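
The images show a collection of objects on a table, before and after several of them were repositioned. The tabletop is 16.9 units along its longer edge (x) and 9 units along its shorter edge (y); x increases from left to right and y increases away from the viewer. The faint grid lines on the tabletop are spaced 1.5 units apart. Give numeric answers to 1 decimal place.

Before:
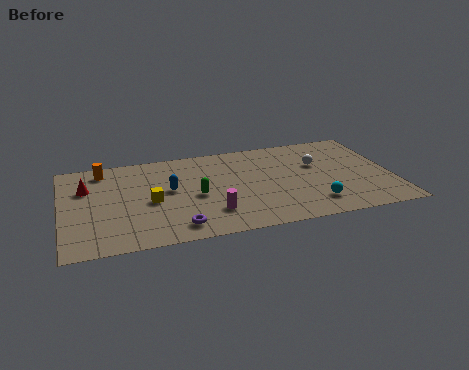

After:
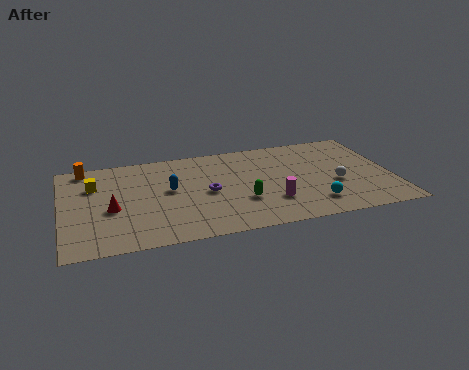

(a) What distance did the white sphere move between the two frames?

2.2

From (13.2, 5.7) to (14.0, 3.6), the white sphere covered √(0.8² + 2.1²) ≈ 2.2 units.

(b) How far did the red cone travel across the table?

2.6

From (1.3, 6.1) to (2.5, 3.8), the red cone covered √(1.2² + 2.3²) ≈ 2.6 units.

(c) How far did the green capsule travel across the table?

2.5

The green capsule moved from about (6.8, 4.1) to (9.1, 3.0), a distance of √(2.3² + 1.1²) ≈ 2.5.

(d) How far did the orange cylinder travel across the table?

1.0

The orange cylinder was near (2.2, 7.7) before and (1.3, 8.1) after, so it travelled √(0.9² + 0.4²) ≈ 1.0 units.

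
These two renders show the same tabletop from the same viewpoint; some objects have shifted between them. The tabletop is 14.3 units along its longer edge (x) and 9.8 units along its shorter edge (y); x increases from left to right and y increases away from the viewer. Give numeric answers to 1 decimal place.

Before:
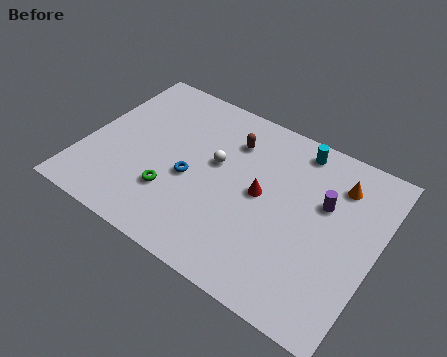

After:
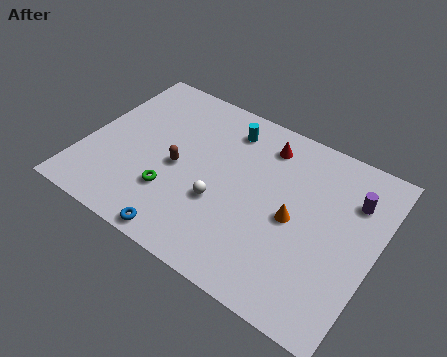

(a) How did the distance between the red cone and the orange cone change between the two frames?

-0.3

Before: roughly 4.2 units apart; after: 3.9. That's 0.3 units closer together.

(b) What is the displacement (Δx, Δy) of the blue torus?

(0.3, -3.4)

The blue torus was at about (5.3, 4.2) and moved to about (5.6, 0.8).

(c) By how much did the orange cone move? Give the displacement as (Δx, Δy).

(-1.7, -3.0)

The orange cone started near (12.1, 7.6) and ended near (10.4, 4.6).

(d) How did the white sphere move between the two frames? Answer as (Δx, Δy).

(0.6, -2.1)

The white sphere started near (6.3, 5.7) and ended near (6.9, 3.6).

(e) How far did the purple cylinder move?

1.6

The purple cylinder moved from about (11.6, 6.2) to (12.9, 7.1), a distance of √(1.3² + 0.9²) ≈ 1.6.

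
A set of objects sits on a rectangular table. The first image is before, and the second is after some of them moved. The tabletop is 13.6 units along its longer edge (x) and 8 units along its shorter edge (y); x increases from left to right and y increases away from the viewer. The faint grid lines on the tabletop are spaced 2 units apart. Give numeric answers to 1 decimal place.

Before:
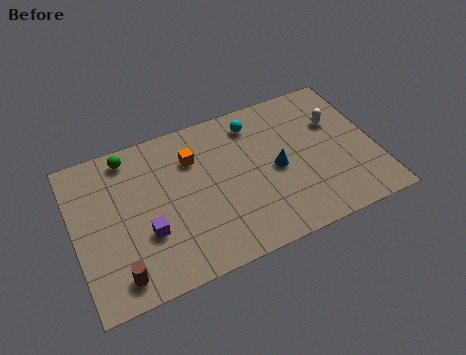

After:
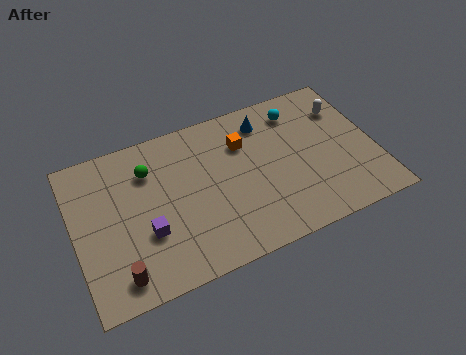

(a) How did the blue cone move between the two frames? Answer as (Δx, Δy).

(-0.2, 2.7)

The blue cone was at about (9.1, 3.8) and moved to about (8.9, 6.5).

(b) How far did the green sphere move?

1.4

The green sphere was near (2.7, 7.0) before and (3.5, 5.9) after, so it travelled √(0.8² + 1.1²) ≈ 1.4 units.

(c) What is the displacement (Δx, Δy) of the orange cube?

(2.3, -0.1)

The orange cube was at about (5.5, 5.8) and moved to about (7.8, 5.7).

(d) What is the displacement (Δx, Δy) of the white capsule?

(0.5, 0.6)

The white capsule was at about (12.0, 5.3) and moved to about (12.5, 5.9).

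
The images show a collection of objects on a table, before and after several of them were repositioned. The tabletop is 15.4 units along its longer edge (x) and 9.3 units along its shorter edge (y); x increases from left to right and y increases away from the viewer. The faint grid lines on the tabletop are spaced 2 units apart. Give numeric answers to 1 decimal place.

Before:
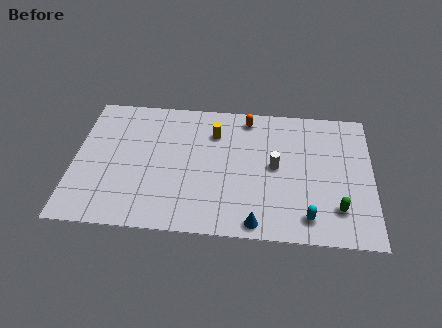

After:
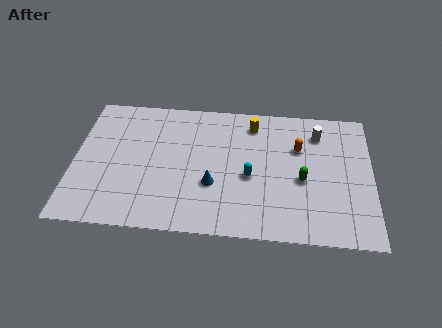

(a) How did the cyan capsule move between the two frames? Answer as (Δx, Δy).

(-3.0, 2.5)

The cyan capsule was at about (12.1, 1.5) and moved to about (9.1, 4.0).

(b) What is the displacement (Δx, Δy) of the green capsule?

(-1.8, 1.8)

From the two frames, the green capsule sits at roughly (13.6, 2.2) before and (11.8, 4.0) after.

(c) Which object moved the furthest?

the cyan capsule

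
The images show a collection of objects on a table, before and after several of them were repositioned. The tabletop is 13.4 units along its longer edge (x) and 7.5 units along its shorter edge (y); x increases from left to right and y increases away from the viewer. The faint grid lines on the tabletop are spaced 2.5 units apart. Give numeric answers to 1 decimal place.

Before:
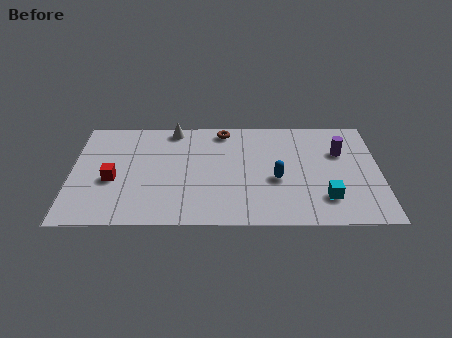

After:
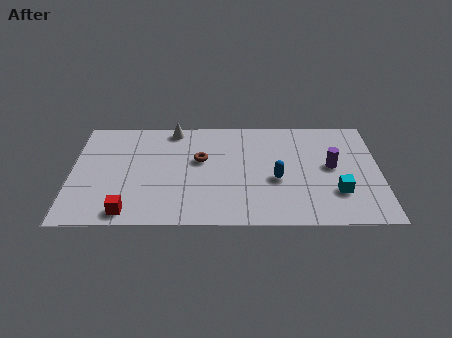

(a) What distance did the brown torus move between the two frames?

2.3

The brown torus moved from about (6.6, 6.6) to (5.6, 4.5), a distance of √(1.0² + 2.1²) ≈ 2.3.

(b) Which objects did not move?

the white cone and the blue capsule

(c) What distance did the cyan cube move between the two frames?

0.6

The cyan cube was near (11.0, 1.8) before and (11.5, 2.2) after, so it travelled √(0.5² + 0.4²) ≈ 0.6 units.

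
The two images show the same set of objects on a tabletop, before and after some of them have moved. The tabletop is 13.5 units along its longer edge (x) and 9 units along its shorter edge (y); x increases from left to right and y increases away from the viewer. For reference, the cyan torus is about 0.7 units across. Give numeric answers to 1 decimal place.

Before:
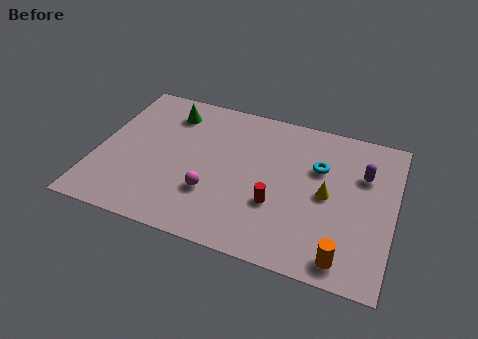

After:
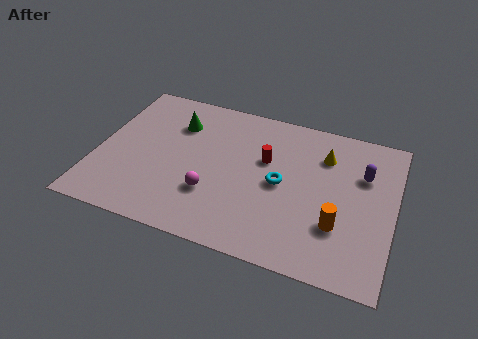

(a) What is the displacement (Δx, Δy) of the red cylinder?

(-0.7, 2.5)

From the two frames, the red cylinder sits at roughly (8.3, 3.1) before and (7.6, 5.6) after.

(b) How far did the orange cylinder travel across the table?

1.7

The orange cylinder was near (11.5, 1.1) before and (11.1, 2.8) after, so it travelled √(0.4² + 1.7²) ≈ 1.7 units.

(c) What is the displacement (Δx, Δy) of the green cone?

(0.4, -0.6)

The green cone was at about (3.0, 7.2) and moved to about (3.4, 6.6).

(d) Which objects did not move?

the magenta sphere and the purple capsule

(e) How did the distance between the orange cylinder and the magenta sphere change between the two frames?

-0.6

The distance was about 6.3 in the first image and 5.7 in the second, so they moved 0.6 units closer together.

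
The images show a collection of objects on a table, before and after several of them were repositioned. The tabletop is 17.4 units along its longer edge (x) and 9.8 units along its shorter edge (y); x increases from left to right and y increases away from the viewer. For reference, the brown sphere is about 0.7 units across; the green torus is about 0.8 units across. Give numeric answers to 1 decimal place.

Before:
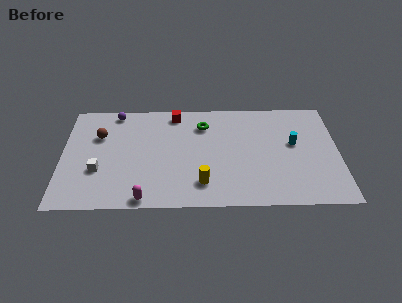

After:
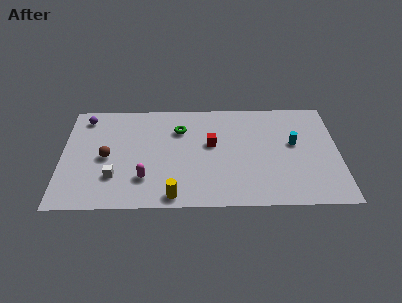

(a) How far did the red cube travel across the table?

3.7

The red cube moved from about (7.1, 8.6) to (9.4, 5.7), a distance of √(2.3² + 2.9²) ≈ 3.7.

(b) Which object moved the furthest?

the red cube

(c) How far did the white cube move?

1.2

The white cube moved from about (2.3, 3.4) to (3.3, 2.8), a distance of √(1.0² + 0.6²) ≈ 1.2.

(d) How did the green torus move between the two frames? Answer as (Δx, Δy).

(-1.5, -0.4)

The green torus was at about (8.9, 7.5) and moved to about (7.4, 7.1).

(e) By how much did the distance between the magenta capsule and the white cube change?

-2.0

The distance was about 3.9 in the first image and 1.9 in the second, so they moved 2.0 units closer together.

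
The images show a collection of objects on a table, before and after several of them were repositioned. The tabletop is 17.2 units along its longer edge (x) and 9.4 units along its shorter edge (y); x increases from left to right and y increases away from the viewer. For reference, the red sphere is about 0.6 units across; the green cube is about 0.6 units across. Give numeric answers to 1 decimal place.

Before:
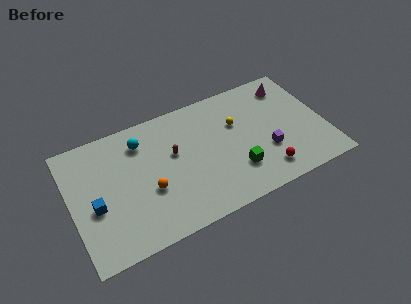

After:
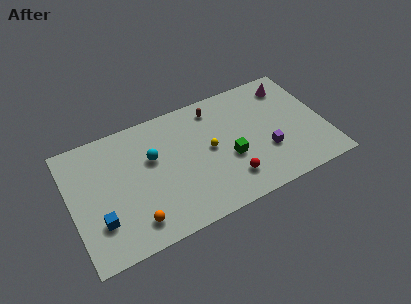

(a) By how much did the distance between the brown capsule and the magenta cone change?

-3.4

The distance was about 8.6 in the first image and 5.2 in the second, so they moved 3.4 units closer together.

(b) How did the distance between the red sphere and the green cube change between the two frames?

-0.5

Before: roughly 2.1 units apart; after: 1.6. That's 0.5 units closer together.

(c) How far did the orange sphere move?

2.2

The orange sphere moved from about (5.1, 3.6) to (3.9, 1.7), a distance of √(1.2² + 1.9²) ≈ 2.2.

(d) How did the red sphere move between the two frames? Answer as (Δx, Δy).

(-2.4, 0.4)

From the two frames, the red sphere sits at roughly (12.8, 1.7) before and (10.4, 2.1) after.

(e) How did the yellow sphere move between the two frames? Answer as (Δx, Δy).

(-2.0, -1.2)

The yellow sphere started near (11.4, 6.1) and ended near (9.4, 4.9).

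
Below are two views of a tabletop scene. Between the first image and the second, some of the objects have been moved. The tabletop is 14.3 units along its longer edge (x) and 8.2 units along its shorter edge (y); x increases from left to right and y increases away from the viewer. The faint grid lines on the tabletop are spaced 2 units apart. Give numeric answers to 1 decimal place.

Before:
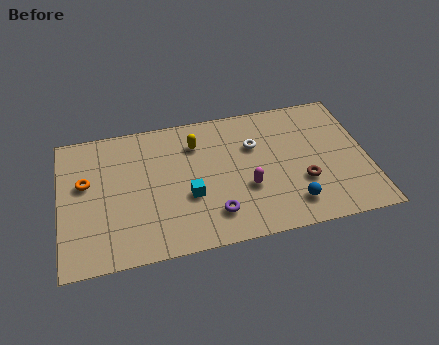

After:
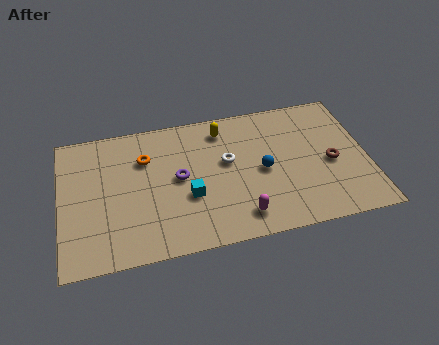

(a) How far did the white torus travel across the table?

1.5

The white torus was near (9.1, 5.5) before and (7.8, 4.8) after, so it travelled √(1.3² + 0.7²) ≈ 1.5 units.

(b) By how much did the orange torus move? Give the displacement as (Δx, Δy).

(2.8, 0.9)

From the two frames, the orange torus sits at roughly (1.2, 4.9) before and (4.0, 5.8) after.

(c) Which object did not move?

the cyan cube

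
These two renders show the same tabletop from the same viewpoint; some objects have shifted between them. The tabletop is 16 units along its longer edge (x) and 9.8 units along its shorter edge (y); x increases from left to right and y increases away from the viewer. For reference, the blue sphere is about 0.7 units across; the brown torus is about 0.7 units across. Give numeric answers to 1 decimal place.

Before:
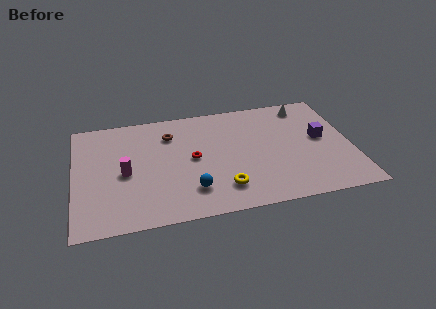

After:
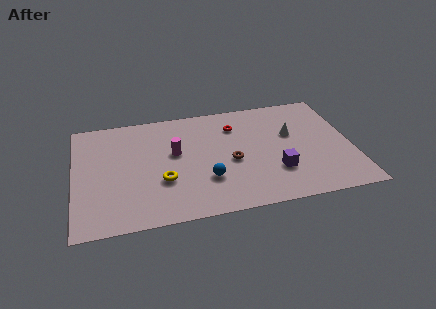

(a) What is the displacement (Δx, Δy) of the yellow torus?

(-3.4, 1.3)

From the two frames, the yellow torus sits at roughly (8.4, 2.1) before and (5.0, 3.4) after.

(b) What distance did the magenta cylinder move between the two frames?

3.1

The magenta cylinder moved from about (2.9, 4.5) to (5.8, 5.7), a distance of √(2.9² + 1.2²) ≈ 3.1.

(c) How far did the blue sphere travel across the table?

1.1

The blue sphere moved from about (6.6, 2.3) to (7.5, 3.0), a distance of √(0.9² + 0.7²) ≈ 1.1.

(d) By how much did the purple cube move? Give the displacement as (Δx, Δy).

(-2.8, -2.4)

The purple cube was at about (14.3, 5.3) and moved to about (11.5, 2.9).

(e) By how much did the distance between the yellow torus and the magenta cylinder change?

-3.6

Before: roughly 6.0 units apart; after: 2.4. That's 3.6 units closer together.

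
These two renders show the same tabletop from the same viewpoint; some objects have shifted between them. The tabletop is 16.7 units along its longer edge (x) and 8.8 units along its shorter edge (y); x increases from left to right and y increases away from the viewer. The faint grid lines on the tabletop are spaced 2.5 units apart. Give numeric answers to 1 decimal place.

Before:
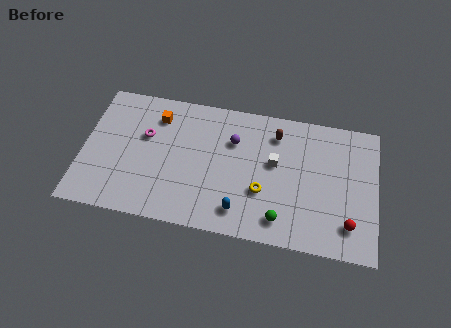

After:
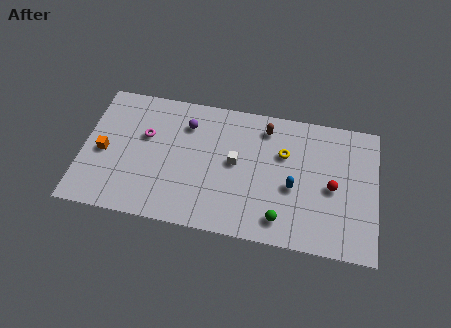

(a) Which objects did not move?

the green sphere and the magenta torus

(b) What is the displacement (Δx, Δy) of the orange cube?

(-2.9, -2.9)

The orange cube started near (4.1, 6.9) and ended near (1.2, 4.0).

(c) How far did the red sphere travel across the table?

2.4

From (15.2, 1.9) to (14.2, 4.1), the red sphere covered √(1.0² + 2.2²) ≈ 2.4 units.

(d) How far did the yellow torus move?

2.9

The yellow torus was near (10.3, 3.1) before and (11.4, 5.8) after, so it travelled √(1.1² + 2.7²) ≈ 2.9 units.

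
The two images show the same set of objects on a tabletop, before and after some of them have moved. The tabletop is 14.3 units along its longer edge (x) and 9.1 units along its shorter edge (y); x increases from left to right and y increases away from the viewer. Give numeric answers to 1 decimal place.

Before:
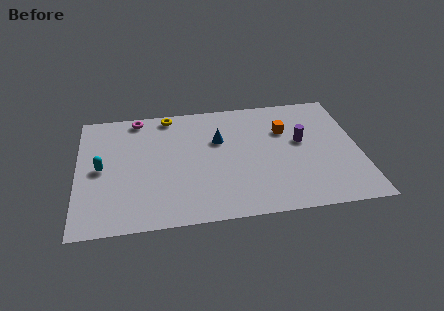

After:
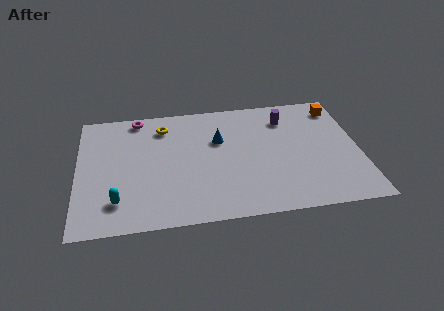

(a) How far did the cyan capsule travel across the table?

2.6

The cyan capsule moved from about (1.2, 4.5) to (2.0, 2.0), a distance of √(0.8² + 2.5²) ≈ 2.6.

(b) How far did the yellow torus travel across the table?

0.9

The yellow torus moved from about (4.7, 8.2) to (4.4, 7.3), a distance of √(0.3² + 0.9²) ≈ 0.9.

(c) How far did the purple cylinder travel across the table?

2.0

The purple cylinder was near (11.4, 5.2) before and (10.7, 7.1) after, so it travelled √(0.7² + 1.9²) ≈ 2.0 units.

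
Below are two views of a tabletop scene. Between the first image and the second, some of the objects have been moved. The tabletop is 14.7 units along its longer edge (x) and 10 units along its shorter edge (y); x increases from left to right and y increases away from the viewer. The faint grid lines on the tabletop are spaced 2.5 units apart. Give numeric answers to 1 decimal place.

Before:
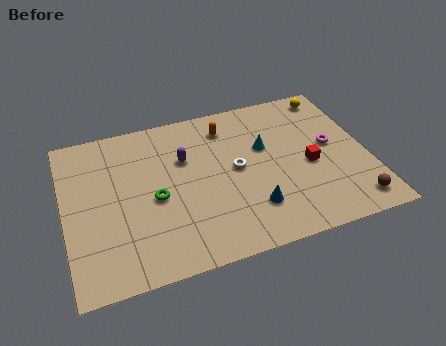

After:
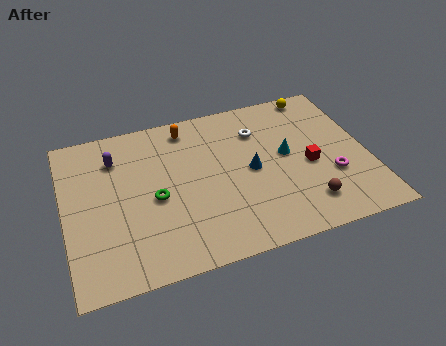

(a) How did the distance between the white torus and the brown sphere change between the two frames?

-0.8

The distance was about 6.5 in the first image and 5.7 in the second, so they moved 0.8 units closer together.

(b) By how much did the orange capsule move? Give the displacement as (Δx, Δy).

(-1.9, 0.5)

The orange capsule was at about (8.1, 8.1) and moved to about (6.2, 8.6).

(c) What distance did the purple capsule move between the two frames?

3.4

The purple capsule was near (5.9, 6.6) before and (2.6, 7.6) after, so it travelled √(3.3² + 1.0²) ≈ 3.4 units.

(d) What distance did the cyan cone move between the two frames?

1.3

The cyan cone was near (9.8, 6.2) before and (10.8, 5.4) after, so it travelled √(1.0² + 0.8²) ≈ 1.3 units.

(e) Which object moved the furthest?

the purple capsule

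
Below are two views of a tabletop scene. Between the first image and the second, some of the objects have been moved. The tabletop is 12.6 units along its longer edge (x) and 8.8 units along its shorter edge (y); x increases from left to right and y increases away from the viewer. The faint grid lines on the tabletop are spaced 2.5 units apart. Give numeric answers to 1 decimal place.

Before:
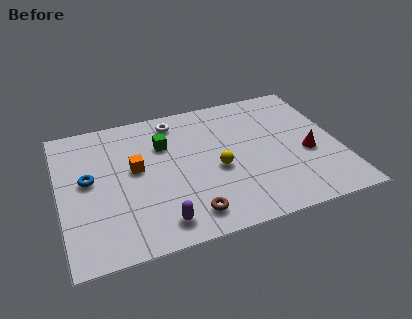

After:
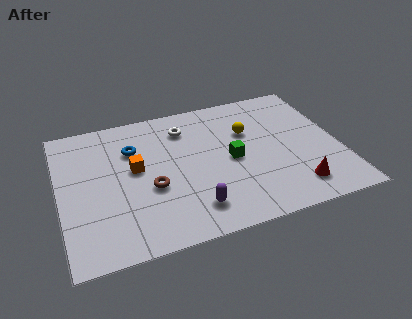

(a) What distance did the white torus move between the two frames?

0.7

The white torus moved from about (5.4, 7.5) to (5.8, 6.9), a distance of √(0.4² + 0.6²) ≈ 0.7.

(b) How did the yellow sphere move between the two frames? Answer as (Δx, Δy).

(1.6, 2.0)

The yellow sphere started near (7.0, 3.8) and ended near (8.6, 5.8).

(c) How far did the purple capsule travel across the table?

1.6

From (4.2, 1.3) to (5.7, 1.7), the purple capsule covered √(1.5² + 0.4²) ≈ 1.6 units.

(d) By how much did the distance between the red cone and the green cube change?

-3.1

They were about 6.8 units apart before and 3.7 after — 3.1 units closer together.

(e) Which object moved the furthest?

the green cube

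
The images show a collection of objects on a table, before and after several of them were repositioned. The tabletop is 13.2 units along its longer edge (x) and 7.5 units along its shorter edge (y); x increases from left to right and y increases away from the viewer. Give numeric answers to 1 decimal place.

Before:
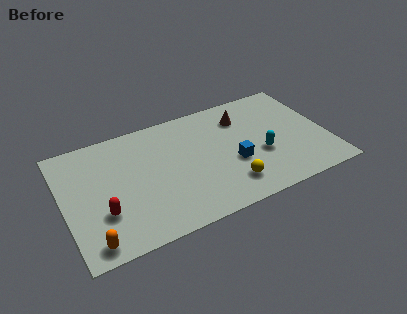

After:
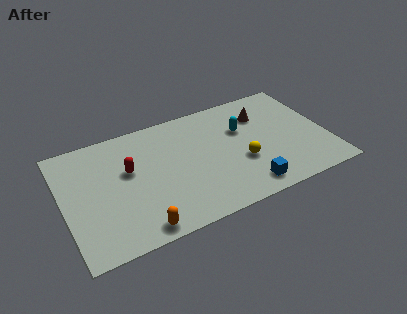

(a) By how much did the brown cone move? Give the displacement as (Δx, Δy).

(1.0, -0.2)

From the two frames, the brown cone sits at roughly (9.2, 5.7) before and (10.2, 5.5) after.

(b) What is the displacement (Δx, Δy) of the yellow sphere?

(0.8, 1.2)

From the two frames, the yellow sphere sits at roughly (8.0, 1.6) before and (8.8, 2.8) after.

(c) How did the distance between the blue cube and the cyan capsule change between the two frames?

+2.4

They were about 1.4 units apart before and 3.8 after — 2.4 units further apart.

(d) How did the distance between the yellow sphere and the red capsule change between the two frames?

-0.5

They were about 6.3 units apart before and 5.8 after — 0.5 units closer together.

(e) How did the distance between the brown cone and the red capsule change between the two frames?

-1.1

They were about 8.1 units apart before and 7.0 after — 1.1 units closer together.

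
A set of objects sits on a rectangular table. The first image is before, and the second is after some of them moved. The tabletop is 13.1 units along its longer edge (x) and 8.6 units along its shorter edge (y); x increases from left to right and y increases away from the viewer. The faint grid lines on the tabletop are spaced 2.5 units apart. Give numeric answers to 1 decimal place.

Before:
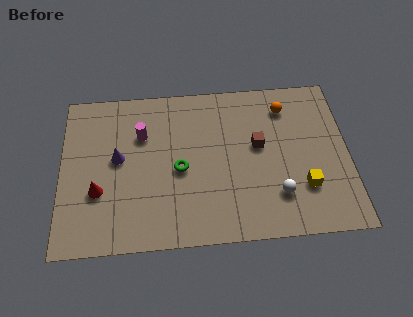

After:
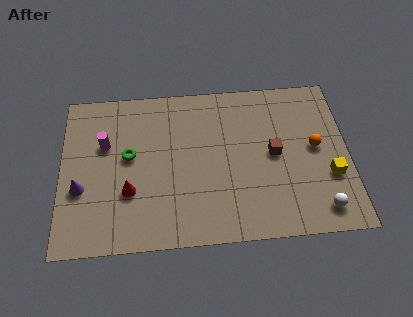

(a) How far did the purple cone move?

2.3

From (2.6, 4.7) to (0.9, 3.2), the purple cone covered √(1.7² + 1.5²) ≈ 2.3 units.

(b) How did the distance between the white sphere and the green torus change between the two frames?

+4.6

They were about 4.7 units apart before and 9.3 after — 4.6 units further apart.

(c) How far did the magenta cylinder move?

1.7

From (3.7, 5.9) to (2.0, 5.5), the magenta cylinder covered √(1.7² + 0.4²) ≈ 1.7 units.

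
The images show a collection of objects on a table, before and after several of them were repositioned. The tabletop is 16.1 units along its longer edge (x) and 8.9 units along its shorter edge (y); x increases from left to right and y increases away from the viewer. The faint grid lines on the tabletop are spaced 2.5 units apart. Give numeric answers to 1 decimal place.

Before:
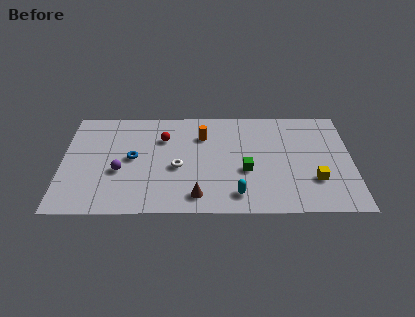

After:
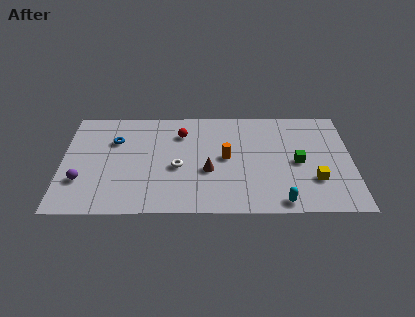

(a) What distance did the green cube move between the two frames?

3.0

From (10.2, 3.5) to (13.1, 4.2), the green cube covered √(2.9² + 0.7²) ≈ 3.0 units.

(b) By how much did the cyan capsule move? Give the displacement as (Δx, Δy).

(2.4, -0.6)

The cyan capsule started near (9.7, 1.5) and ended near (12.1, 0.9).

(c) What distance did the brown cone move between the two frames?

2.2

From (7.5, 1.4) to (8.1, 3.5), the brown cone covered √(0.6² + 2.1²) ≈ 2.2 units.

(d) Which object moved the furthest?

the green cube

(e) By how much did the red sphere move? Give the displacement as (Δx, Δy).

(1.0, 0.4)

The red sphere was at about (5.6, 6.3) and moved to about (6.6, 6.7).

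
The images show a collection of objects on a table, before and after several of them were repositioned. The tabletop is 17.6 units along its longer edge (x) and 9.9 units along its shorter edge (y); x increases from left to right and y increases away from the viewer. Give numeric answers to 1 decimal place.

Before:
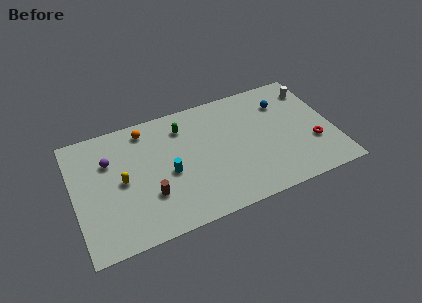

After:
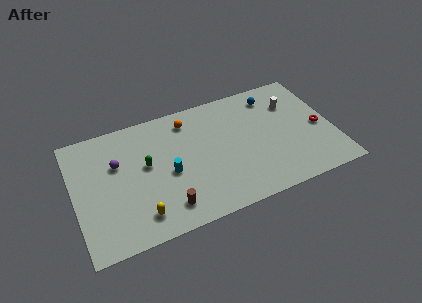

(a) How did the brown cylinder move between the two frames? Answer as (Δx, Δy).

(1.0, -1.3)

The brown cylinder was at about (4.9, 3.1) and moved to about (5.9, 1.8).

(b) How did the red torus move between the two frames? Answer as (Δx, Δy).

(0.6, 1.2)

The red torus started near (16.1, 3.3) and ended near (16.7, 4.5).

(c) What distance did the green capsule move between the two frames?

3.5

From (7.6, 7.8) to (4.9, 5.6), the green capsule covered √(2.7² + 2.2²) ≈ 3.5 units.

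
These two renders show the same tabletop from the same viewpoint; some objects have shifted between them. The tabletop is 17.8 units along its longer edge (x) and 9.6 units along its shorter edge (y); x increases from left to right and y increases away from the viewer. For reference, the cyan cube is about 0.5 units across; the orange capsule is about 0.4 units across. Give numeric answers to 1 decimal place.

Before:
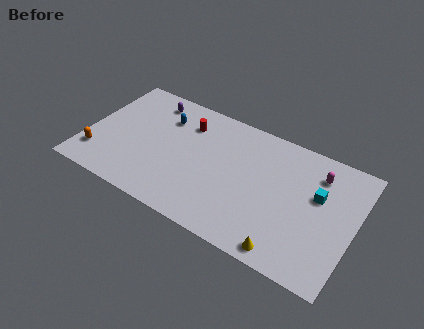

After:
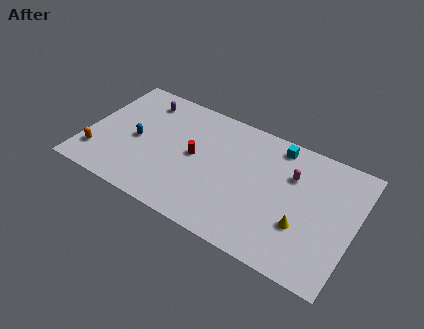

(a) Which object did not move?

the orange capsule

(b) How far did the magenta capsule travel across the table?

1.8

From (15.1, 7.5) to (13.5, 6.6), the magenta capsule covered √(1.6² + 0.9²) ≈ 1.8 units.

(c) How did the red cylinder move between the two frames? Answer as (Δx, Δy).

(0.9, -2.3)

The red cylinder was at about (6.3, 7.3) and moved to about (7.2, 5.0).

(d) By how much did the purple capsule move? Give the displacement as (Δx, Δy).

(-0.5, -0.2)

The purple capsule started near (3.7, 8.1) and ended near (3.2, 7.9).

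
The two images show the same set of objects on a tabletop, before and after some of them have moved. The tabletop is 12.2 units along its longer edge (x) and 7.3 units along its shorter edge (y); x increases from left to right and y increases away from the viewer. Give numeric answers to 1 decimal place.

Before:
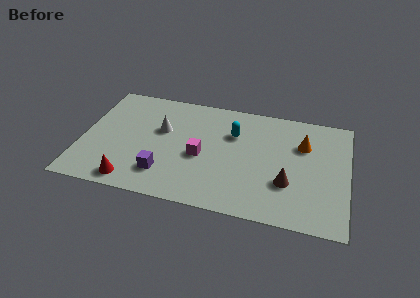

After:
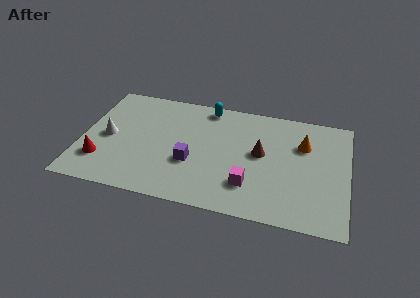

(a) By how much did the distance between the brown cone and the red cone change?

+0.3

The distance was about 7.2 in the first image and 7.5 in the second, so they moved 0.3 units further apart.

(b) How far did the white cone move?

2.6

The white cone moved from about (3.6, 4.5) to (1.2, 3.5), a distance of √(2.4² + 1.0²) ≈ 2.6.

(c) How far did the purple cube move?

1.6

The purple cube moved from about (3.9, 1.7) to (5.1, 2.7), a distance of √(1.2² + 1.0²) ≈ 1.6.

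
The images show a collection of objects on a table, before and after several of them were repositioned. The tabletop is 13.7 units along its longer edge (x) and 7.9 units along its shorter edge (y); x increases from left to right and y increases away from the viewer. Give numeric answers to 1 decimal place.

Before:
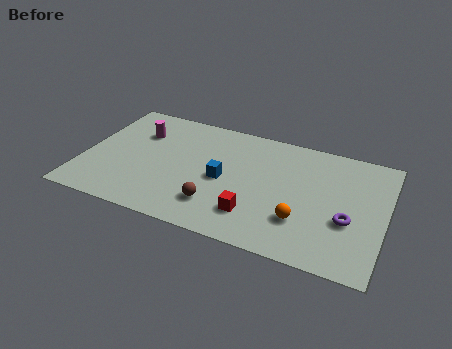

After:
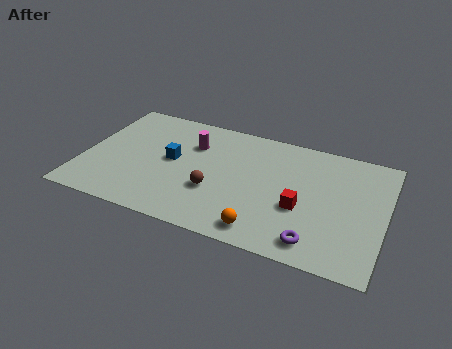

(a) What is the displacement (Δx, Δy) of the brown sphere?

(-0.2, 0.9)

The brown sphere started near (6.3, 1.9) and ended near (6.1, 2.8).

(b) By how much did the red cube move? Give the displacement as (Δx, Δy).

(2.0, 1.2)

From the two frames, the red cube sits at roughly (8.0, 1.9) before and (10.0, 3.1) after.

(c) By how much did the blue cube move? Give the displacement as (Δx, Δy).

(-2.4, 0.5)

The blue cube was at about (6.4, 3.7) and moved to about (4.0, 4.2).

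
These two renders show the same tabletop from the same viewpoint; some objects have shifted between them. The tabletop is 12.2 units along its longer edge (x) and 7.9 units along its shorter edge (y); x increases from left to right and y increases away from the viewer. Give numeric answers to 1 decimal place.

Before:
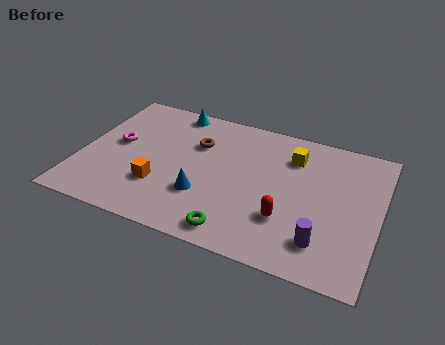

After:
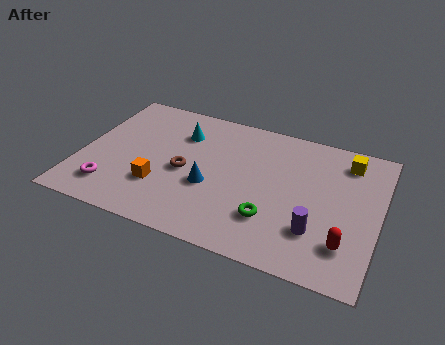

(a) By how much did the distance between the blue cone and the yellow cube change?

+1.5

The distance was about 4.8 in the first image and 6.3 in the second, so they moved 1.5 units further apart.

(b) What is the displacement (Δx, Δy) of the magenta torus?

(0.1, -2.7)

The magenta torus started near (1.4, 4.3) and ended near (1.5, 1.6).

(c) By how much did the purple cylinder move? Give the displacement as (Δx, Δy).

(-0.3, 0.5)

From the two frames, the purple cylinder sits at roughly (10.1, 1.7) before and (9.8, 2.2) after.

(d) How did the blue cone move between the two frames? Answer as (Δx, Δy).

(0.2, 0.6)

The blue cone started near (5.2, 2.5) and ended near (5.4, 3.1).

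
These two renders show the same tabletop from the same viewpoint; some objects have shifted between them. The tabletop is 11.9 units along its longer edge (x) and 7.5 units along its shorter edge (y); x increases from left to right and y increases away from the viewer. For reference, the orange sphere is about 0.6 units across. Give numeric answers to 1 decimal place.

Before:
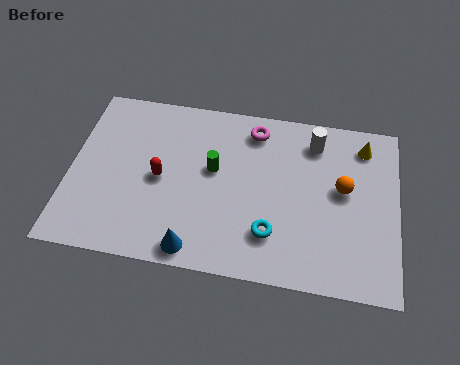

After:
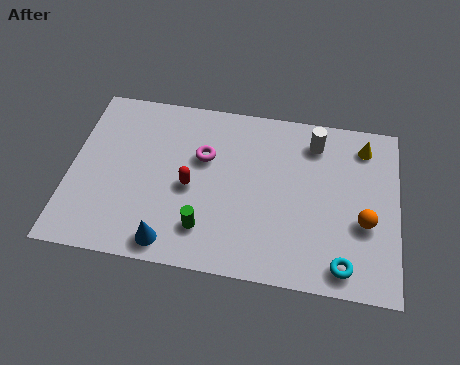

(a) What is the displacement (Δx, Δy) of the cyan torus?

(2.6, -0.9)

The cyan torus was at about (7.4, 1.9) and moved to about (10.0, 1.0).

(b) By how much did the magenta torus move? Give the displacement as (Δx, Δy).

(-1.8, -1.5)

The magenta torus started near (6.6, 6.3) and ended near (4.8, 4.8).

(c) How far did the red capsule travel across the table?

1.1

From (3.3, 3.6) to (4.4, 3.4), the red capsule covered √(1.1² + 0.2²) ≈ 1.1 units.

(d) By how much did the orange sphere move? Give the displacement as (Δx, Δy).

(0.8, -1.3)

The orange sphere started near (9.9, 4.2) and ended near (10.7, 2.9).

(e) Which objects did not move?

the white cylinder and the yellow cone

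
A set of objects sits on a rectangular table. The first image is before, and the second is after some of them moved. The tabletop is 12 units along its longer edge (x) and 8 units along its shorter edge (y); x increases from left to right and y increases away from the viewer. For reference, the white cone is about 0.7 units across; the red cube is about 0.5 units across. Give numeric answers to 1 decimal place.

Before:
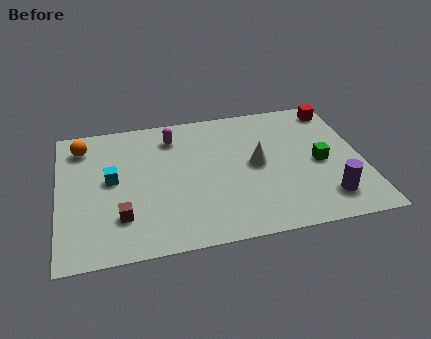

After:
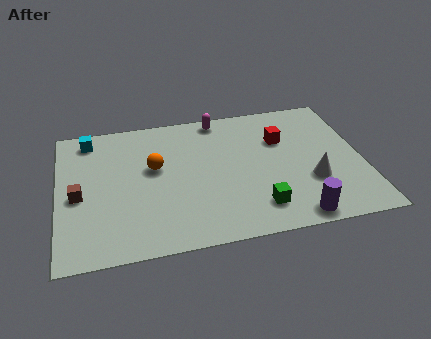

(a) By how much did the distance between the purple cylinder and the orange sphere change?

-4.0

They were about 10.6 units apart before and 6.6 after — 4.0 units closer together.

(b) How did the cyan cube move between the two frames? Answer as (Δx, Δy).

(-0.8, 2.6)

From the two frames, the cyan cube sits at roughly (2.1, 4.3) before and (1.3, 6.9) after.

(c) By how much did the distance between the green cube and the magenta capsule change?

-0.6

Before: roughly 6.3 units apart; after: 5.7. That's 0.6 units closer together.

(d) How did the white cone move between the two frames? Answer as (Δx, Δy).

(2.1, -1.4)

The white cone was at about (7.8, 4.1) and moved to about (9.9, 2.7).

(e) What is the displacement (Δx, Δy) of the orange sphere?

(2.8, -1.8)

From the two frames, the orange sphere sits at roughly (1.0, 6.5) before and (3.8, 4.7) after.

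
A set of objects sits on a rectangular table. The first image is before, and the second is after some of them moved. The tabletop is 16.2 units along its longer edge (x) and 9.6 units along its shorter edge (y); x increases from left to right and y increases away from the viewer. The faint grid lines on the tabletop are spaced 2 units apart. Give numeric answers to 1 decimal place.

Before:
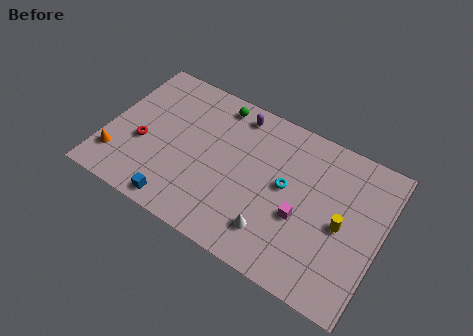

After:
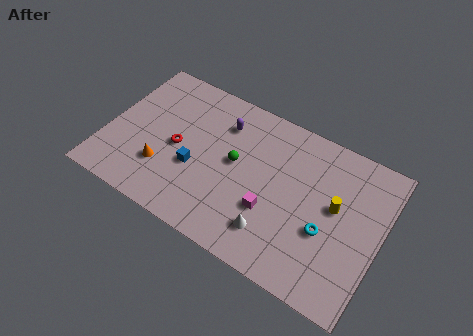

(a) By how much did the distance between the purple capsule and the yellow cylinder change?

-0.5

Before: roughly 7.8 units apart; after: 7.3. That's 0.5 units closer together.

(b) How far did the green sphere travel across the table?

3.6

From (6.0, 8.4) to (7.6, 5.2), the green sphere covered √(1.6² + 3.2²) ≈ 3.6 units.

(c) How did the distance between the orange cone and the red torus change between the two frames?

-0.3

They were about 2.1 units apart before and 1.8 after — 0.3 units closer together.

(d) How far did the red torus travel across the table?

2.1

From (2.2, 3.8) to (4.2, 4.5), the red torus covered √(2.0² + 0.7²) ≈ 2.1 units.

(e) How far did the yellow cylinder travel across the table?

1.0

From (14.0, 4.5) to (13.5, 5.4), the yellow cylinder covered √(0.5² + 0.9²) ≈ 1.0 units.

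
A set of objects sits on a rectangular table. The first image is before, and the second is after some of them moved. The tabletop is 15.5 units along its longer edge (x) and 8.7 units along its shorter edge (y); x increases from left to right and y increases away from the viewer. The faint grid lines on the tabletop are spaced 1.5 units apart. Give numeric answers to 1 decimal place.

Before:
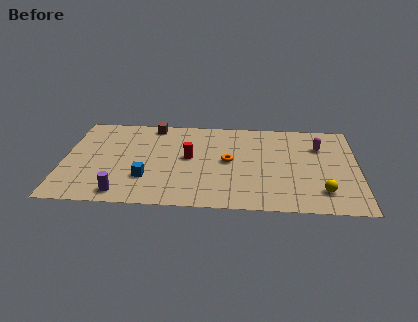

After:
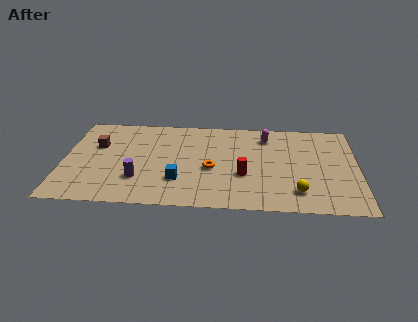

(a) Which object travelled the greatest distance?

the brown cube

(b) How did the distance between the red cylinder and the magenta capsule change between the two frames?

-3.1

They were about 7.1 units apart before and 4.0 after — 3.1 units closer together.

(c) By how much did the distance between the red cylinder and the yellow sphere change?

-4.4

Before: roughly 7.5 units apart; after: 3.1. That's 4.4 units closer together.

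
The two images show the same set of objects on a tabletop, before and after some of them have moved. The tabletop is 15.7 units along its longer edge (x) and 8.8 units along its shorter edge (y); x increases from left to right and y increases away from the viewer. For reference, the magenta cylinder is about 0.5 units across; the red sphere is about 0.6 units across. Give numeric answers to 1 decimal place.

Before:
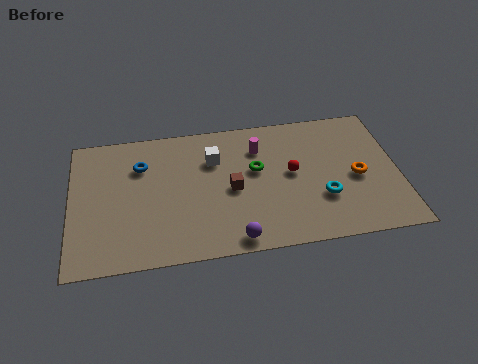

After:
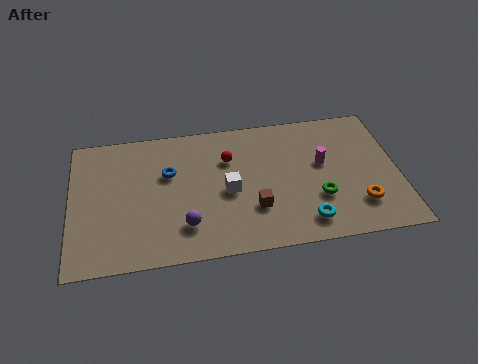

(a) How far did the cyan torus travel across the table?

1.7

The cyan torus moved from about (12.0, 2.9) to (11.1, 1.5), a distance of √(0.9² + 1.4²) ≈ 1.7.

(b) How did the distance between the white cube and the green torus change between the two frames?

+2.2

The distance was about 2.2 in the first image and 4.4 in the second, so they moved 2.2 units further apart.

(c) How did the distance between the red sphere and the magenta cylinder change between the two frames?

+2.2

The distance was about 2.4 in the first image and 4.6 in the second, so they moved 2.2 units further apart.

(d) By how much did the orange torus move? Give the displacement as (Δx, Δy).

(0.0, -1.8)

The orange torus was at about (13.7, 4.0) and moved to about (13.7, 2.2).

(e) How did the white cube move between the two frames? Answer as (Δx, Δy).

(0.6, -2.2)

The white cube was at about (6.9, 6.2) and moved to about (7.5, 4.0).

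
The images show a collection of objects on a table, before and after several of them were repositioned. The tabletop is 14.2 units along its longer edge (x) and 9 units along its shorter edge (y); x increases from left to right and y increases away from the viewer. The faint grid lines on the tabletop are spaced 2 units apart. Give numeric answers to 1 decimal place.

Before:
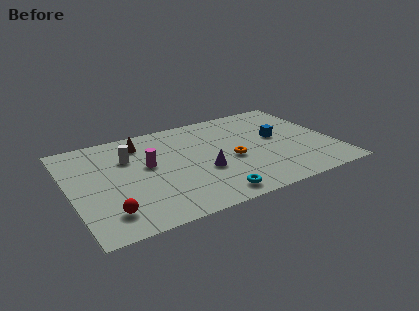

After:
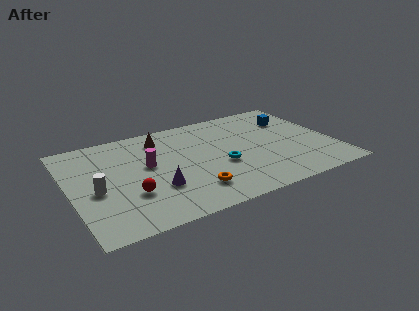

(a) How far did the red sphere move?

1.7

The red sphere was near (1.7, 1.8) before and (3.0, 2.9) after, so it travelled √(1.3² + 1.1²) ≈ 1.7 units.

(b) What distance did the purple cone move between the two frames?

2.6

From (7.0, 3.4) to (4.4, 2.9), the purple cone covered √(2.6² + 0.5²) ≈ 2.6 units.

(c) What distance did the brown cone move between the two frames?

1.1

The brown cone was near (4.1, 7.3) before and (5.2, 7.3) after, so it travelled √(1.1² + 0.0²) ≈ 1.1 units.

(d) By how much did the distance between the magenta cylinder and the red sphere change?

-1.6

They were about 4.1 units apart before and 2.5 after — 1.6 units closer together.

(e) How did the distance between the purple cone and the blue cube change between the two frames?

+4.2

The distance was about 4.6 in the first image and 8.8 in the second, so they moved 4.2 units further apart.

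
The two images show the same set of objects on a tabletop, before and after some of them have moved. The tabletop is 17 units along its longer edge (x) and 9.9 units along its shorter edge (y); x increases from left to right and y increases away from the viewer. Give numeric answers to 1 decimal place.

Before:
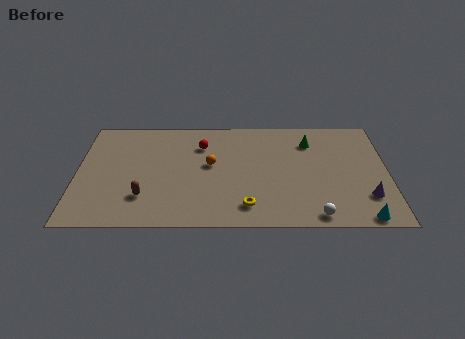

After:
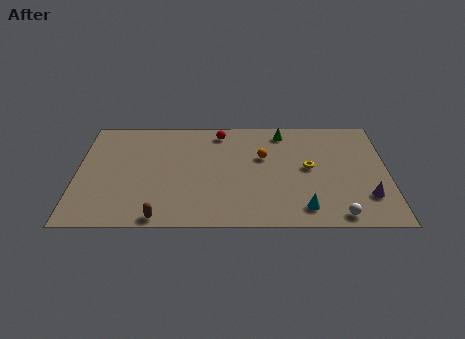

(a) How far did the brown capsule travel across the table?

2.0

The brown capsule was near (3.7, 2.6) before and (4.6, 0.8) after, so it travelled √(0.9² + 1.8²) ≈ 2.0 units.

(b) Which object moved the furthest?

the yellow torus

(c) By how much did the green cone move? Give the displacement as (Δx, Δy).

(-1.5, 0.9)

From the two frames, the green cone sits at roughly (12.8, 7.6) before and (11.3, 8.5) after.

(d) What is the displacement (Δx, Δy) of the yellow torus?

(3.4, 3.4)

The yellow torus started near (9.3, 1.8) and ended near (12.7, 5.2).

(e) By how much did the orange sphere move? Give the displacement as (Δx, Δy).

(2.9, 0.7)

The orange sphere was at about (7.3, 5.5) and moved to about (10.2, 6.2).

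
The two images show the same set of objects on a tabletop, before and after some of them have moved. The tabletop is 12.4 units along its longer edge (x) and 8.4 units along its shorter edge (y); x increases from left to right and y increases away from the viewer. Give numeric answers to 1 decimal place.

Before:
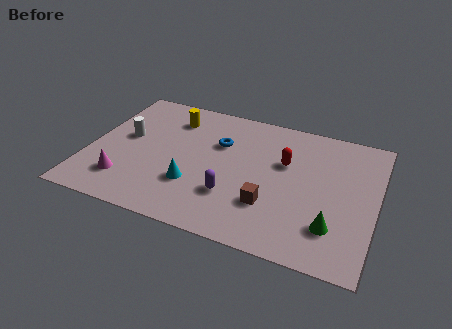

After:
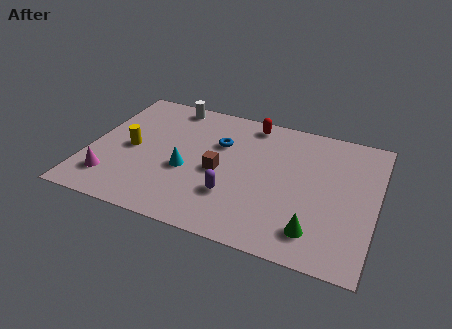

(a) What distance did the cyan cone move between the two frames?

0.9

The cyan cone moved from about (4.7, 2.6) to (4.3, 3.4), a distance of √(0.4² + 0.8²) ≈ 0.9.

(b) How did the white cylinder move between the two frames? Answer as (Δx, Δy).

(1.6, 2.8)

The white cylinder started near (1.5, 4.7) and ended near (3.1, 7.5).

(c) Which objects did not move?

the blue torus and the purple capsule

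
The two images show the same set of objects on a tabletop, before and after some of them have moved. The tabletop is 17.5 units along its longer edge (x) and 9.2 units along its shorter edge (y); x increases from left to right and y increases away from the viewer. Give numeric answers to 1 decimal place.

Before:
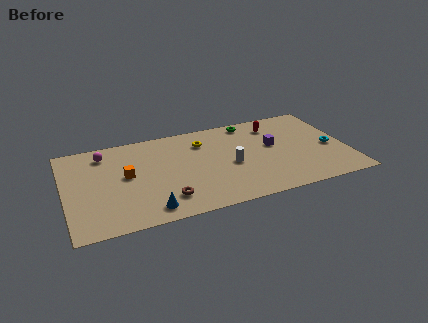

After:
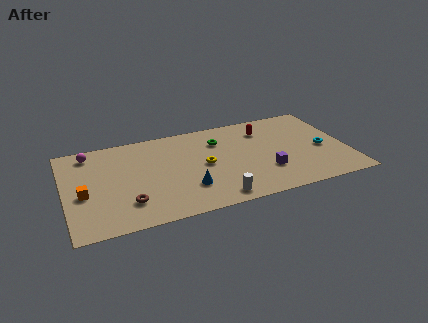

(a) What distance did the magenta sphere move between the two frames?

0.9

From (2.6, 7.6) to (1.7, 7.9), the magenta sphere covered √(0.9² + 0.3²) ≈ 0.9 units.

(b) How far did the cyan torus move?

0.5

The cyan torus was near (16.5, 4.1) before and (16.0, 4.1) after, so it travelled √(0.5² + 0.0²) ≈ 0.5 units.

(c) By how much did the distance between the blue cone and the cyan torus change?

-3.2

The distance was about 11.9 in the first image and 8.7 in the second, so they moved 3.2 units closer together.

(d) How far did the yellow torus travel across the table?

2.4

The yellow torus was near (8.7, 7.0) before and (8.6, 4.6) after, so it travelled √(0.1² + 2.4²) ≈ 2.4 units.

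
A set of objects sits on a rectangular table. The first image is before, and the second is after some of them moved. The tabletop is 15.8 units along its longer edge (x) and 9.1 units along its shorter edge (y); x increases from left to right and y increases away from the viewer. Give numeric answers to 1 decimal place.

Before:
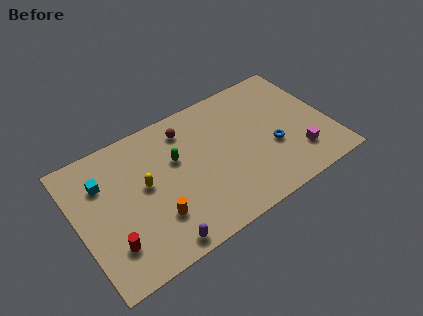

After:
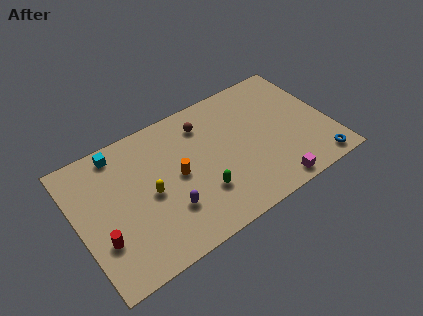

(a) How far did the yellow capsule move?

0.7

The yellow capsule moved from about (4.2, 5.0) to (4.4, 4.3), a distance of √(0.2² + 0.7²) ≈ 0.7.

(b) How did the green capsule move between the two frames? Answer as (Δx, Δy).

(1.1, -3.0)

From the two frames, the green capsule sits at roughly (6.3, 5.7) before and (7.4, 2.7) after.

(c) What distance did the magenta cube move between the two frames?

2.3

From (13.5, 2.2) to (11.6, 0.9), the magenta cube covered √(1.9² + 1.3²) ≈ 2.3 units.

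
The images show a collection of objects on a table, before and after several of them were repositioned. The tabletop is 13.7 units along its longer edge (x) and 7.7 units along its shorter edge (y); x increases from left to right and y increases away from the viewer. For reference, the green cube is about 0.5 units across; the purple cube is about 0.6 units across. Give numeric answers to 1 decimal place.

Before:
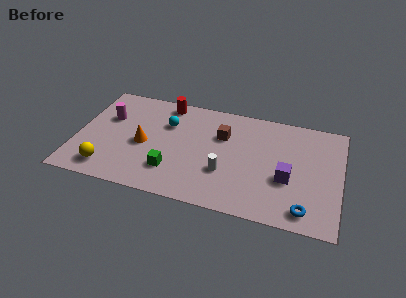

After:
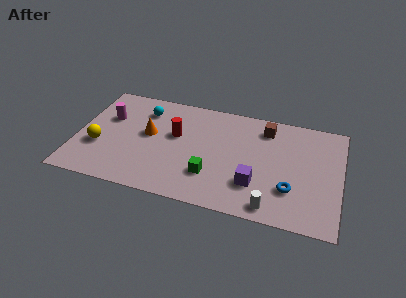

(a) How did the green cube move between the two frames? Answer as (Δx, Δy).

(2.0, 0.2)

The green cube was at about (5.1, 2.0) and moved to about (7.1, 2.2).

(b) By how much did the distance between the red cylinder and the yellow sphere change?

-1.8

They were about 6.1 units apart before and 4.3 after — 1.8 units closer together.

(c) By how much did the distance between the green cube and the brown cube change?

+0.9

Before: roughly 4.0 units apart; after: 4.9. That's 0.9 units further apart.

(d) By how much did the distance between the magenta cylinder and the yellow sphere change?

-1.5

The distance was about 3.7 in the first image and 2.2 in the second, so they moved 1.5 units closer together.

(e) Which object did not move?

the magenta cylinder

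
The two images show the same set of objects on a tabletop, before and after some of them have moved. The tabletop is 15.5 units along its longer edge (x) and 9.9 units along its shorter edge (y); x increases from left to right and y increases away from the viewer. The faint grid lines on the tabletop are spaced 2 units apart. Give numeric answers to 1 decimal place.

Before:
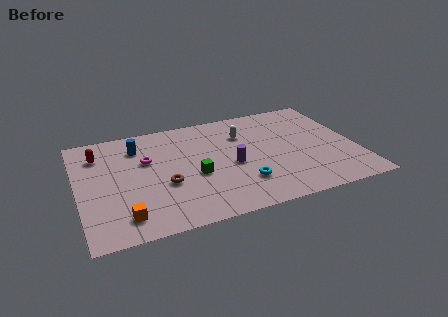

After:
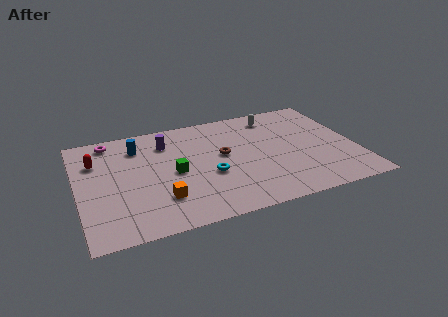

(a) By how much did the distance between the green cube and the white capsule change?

+2.8

Before: roughly 4.2 units apart; after: 7.0. That's 2.8 units further apart.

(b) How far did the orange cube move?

2.3

The orange cube moved from about (2.3, 1.7) to (4.4, 2.6), a distance of √(2.1² + 0.9²) ≈ 2.3.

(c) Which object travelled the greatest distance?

the purple cylinder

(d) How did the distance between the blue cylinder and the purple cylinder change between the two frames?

-4.4

They were about 6.0 units apart before and 1.6 after — 4.4 units closer together.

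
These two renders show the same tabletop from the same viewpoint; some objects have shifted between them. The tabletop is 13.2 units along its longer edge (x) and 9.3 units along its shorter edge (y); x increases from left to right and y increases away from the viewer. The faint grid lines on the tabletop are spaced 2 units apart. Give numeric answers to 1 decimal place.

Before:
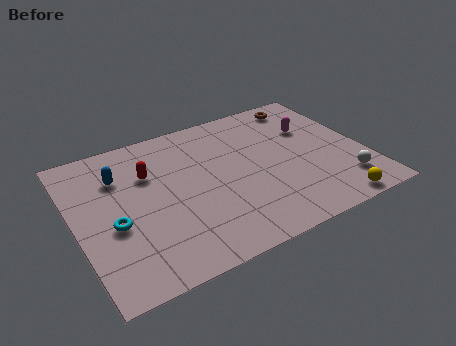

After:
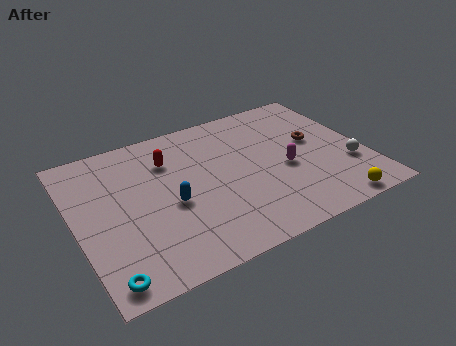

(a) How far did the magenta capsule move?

2.7

The magenta capsule moved from about (11.1, 6.2) to (9.5, 4.0), a distance of √(1.6² + 2.2²) ≈ 2.7.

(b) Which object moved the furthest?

the blue capsule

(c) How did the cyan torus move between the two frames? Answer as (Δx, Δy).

(-0.7, -2.8)

The cyan torus started near (1.6, 3.8) and ended near (0.9, 1.0).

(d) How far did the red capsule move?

1.1

The red capsule was near (3.5, 6.3) before and (4.5, 6.8) after, so it travelled √(1.0² + 0.5²) ≈ 1.1 units.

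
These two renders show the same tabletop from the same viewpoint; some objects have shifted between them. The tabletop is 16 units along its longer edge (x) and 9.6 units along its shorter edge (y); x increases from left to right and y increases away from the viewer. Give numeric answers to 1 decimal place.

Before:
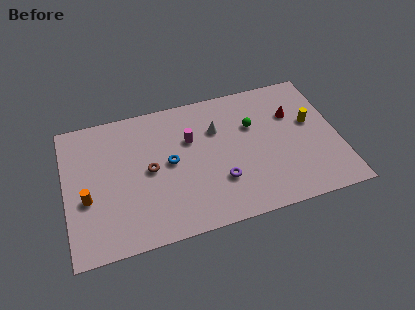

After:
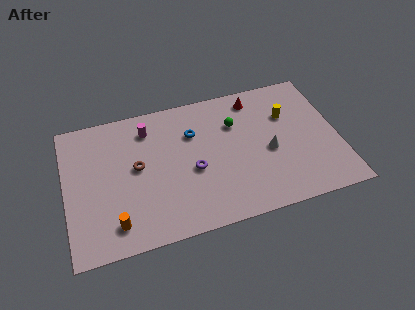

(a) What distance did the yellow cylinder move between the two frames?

1.6

The yellow cylinder moved from about (14.5, 5.6) to (13.2, 6.5), a distance of √(1.3² + 0.9²) ≈ 1.6.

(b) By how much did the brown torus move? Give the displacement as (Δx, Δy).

(-0.7, 0.4)

The brown torus was at about (4.9, 4.8) and moved to about (4.2, 5.2).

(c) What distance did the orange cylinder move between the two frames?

2.6

The orange cylinder moved from about (1.2, 3.8) to (2.7, 1.7), a distance of √(1.5² + 2.1²) ≈ 2.6.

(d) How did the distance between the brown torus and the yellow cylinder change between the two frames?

-0.5

The distance was about 9.6 in the first image and 9.1 in the second, so they moved 0.5 units closer together.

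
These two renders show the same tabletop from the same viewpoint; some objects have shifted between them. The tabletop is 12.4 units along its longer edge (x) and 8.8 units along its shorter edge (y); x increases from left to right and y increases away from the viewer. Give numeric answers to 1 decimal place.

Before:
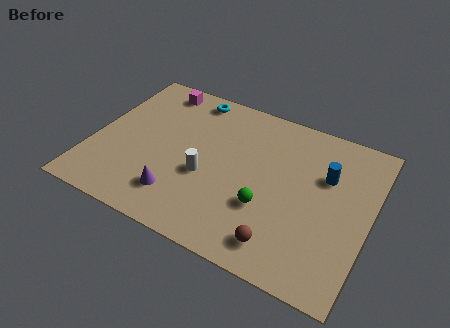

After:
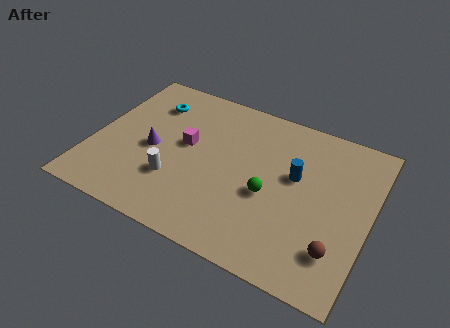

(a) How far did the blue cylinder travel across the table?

1.4

The blue cylinder was near (10.3, 5.8) before and (9.0, 5.2) after, so it travelled √(1.3² + 0.6²) ≈ 1.4 units.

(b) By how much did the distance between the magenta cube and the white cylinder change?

-2.9

The distance was about 5.1 in the first image and 2.2 in the second, so they moved 2.9 units closer together.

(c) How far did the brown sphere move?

2.4

From (8.9, 1.4) to (11.2, 2.1), the brown sphere covered √(2.3² + 0.7²) ≈ 2.4 units.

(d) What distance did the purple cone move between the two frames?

2.6

The purple cone was near (4.2, 1.9) before and (2.7, 4.0) after, so it travelled √(1.5² + 2.1²) ≈ 2.6 units.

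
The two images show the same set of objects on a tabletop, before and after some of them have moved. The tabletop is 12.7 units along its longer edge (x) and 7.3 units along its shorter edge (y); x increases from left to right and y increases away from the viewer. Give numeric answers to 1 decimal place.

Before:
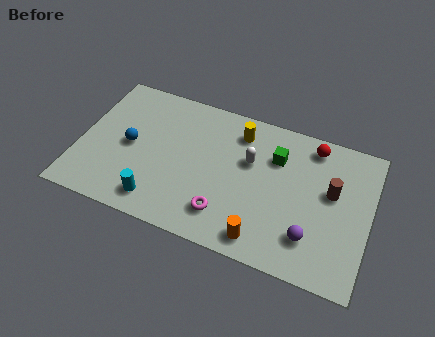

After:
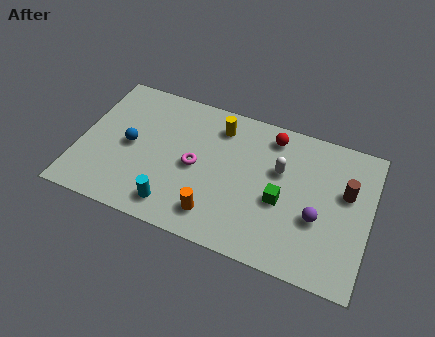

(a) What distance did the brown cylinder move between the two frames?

0.6

The brown cylinder was near (11.0, 4.3) before and (11.6, 4.5) after, so it travelled √(0.6² + 0.2²) ≈ 0.6 units.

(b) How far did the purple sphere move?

1.0

From (10.3, 1.8) to (10.5, 2.8), the purple sphere covered √(0.2² + 1.0²) ≈ 1.0 units.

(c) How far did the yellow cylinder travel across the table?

0.9

The yellow cylinder was near (6.8, 5.9) before and (5.9, 5.9) after, so it travelled √(0.9² + 0.0²) ≈ 0.9 units.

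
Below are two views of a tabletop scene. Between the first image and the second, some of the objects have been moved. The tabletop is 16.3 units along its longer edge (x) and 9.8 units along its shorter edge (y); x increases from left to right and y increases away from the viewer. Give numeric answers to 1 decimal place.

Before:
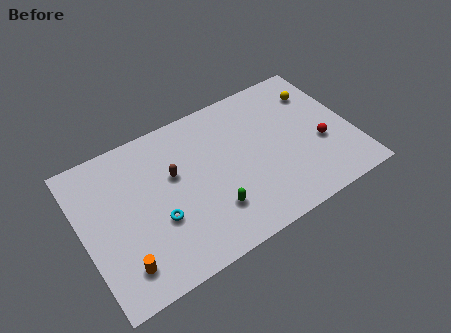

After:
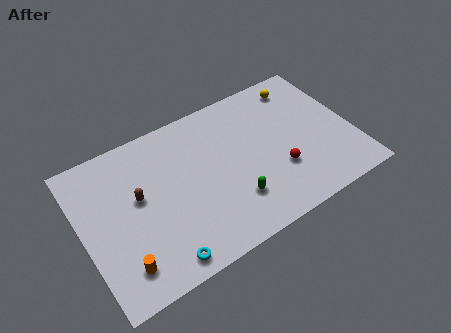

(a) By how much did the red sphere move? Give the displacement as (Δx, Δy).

(-2.7, -0.6)

The red sphere was at about (14.3, 3.8) and moved to about (11.6, 3.2).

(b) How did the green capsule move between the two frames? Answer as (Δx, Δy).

(1.3, 0.0)

From the two frames, the green capsule sits at roughly (7.4, 2.6) before and (8.7, 2.6) after.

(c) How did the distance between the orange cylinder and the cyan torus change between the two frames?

-0.6

Before: roughly 2.9 units apart; after: 2.3. That's 0.6 units closer together.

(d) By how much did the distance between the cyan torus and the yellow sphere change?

+1.0

The distance was about 11.1 in the first image and 12.1 in the second, so they moved 1.0 units further apart.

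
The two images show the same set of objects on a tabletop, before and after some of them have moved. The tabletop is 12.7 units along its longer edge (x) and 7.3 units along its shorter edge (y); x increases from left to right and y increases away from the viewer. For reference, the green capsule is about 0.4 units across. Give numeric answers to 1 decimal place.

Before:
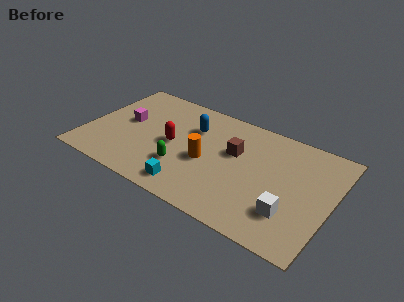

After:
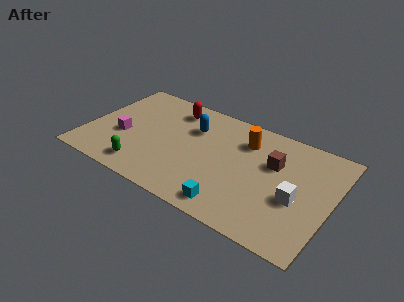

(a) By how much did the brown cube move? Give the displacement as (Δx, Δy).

(2.0, 0.2)

The brown cube started near (7.6, 4.5) and ended near (9.6, 4.7).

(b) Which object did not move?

the blue capsule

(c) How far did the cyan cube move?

2.2

The cyan cube was near (5.8, 1.1) before and (8.0, 1.0) after, so it travelled √(2.2² + 0.1²) ≈ 2.2 units.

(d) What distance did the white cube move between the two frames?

1.0

The white cube moved from about (10.8, 2.0) to (11.0, 3.0), a distance of √(0.2² + 1.0²) ≈ 1.0.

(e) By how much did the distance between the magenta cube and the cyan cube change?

+1.5

They were about 4.9 units apart before and 6.4 after — 1.5 units further apart.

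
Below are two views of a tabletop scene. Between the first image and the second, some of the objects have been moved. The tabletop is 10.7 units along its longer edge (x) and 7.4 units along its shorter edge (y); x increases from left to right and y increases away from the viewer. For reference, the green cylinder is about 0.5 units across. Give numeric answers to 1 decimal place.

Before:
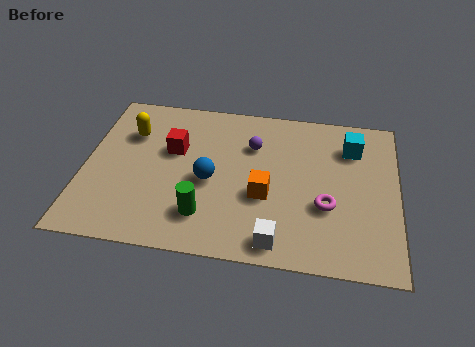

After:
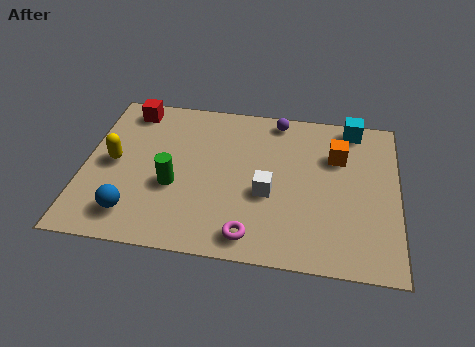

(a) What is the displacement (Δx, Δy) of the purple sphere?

(0.8, 1.4)

From the two frames, the purple sphere sits at roughly (5.7, 5.2) before and (6.5, 6.6) after.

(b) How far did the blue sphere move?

3.1

From (4.3, 3.3) to (1.8, 1.4), the blue sphere covered √(2.5² + 1.9²) ≈ 3.1 units.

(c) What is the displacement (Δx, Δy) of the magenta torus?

(-2.5, -1.7)

From the two frames, the magenta torus sits at roughly (8.3, 2.7) before and (5.8, 1.0) after.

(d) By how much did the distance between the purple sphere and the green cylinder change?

+1.2

Before: roughly 3.8 units apart; after: 5.0. That's 1.2 units further apart.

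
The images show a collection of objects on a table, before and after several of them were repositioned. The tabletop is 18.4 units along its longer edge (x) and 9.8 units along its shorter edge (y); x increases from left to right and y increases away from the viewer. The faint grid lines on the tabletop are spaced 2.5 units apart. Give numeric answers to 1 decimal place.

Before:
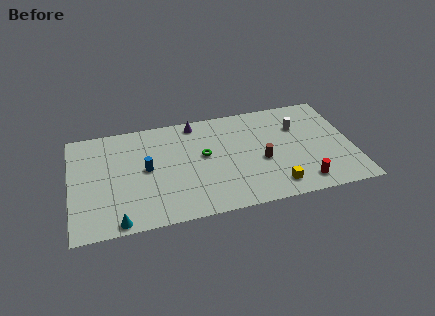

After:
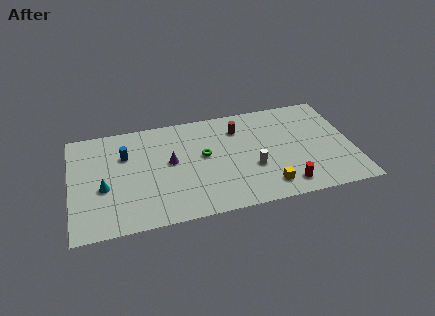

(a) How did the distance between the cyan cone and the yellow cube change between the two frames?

+0.5

They were about 10.2 units apart before and 10.7 after — 0.5 units further apart.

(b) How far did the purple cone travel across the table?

3.8

The purple cone was near (8.3, 8.7) before and (6.5, 5.4) after, so it travelled √(1.8² + 3.3²) ≈ 3.8 units.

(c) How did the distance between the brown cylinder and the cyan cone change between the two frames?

-0.4

They were about 10.1 units apart before and 9.7 after — 0.4 units closer together.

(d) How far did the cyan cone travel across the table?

3.3

The cyan cone was near (2.9, 0.8) before and (2.1, 4.0) after, so it travelled √(0.8² + 3.2²) ≈ 3.3 units.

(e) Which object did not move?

the green torus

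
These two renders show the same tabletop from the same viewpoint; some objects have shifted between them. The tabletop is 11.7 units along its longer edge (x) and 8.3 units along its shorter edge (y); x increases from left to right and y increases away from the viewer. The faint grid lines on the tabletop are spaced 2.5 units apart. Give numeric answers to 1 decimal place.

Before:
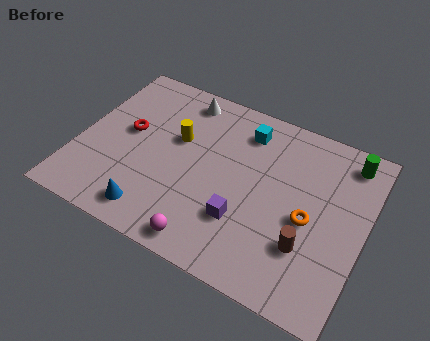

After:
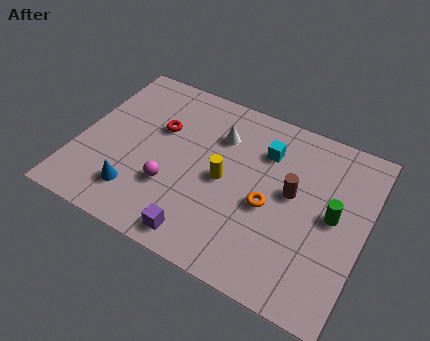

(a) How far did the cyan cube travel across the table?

1.1

The cyan cube was near (6.5, 6.7) before and (7.4, 6.1) after, so it travelled √(0.9² + 0.6²) ≈ 1.1 units.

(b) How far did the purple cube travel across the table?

2.1

The purple cube was near (7.0, 2.5) before and (5.5, 1.0) after, so it travelled √(1.5² + 1.5²) ≈ 2.1 units.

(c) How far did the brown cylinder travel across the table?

2.3

From (9.6, 2.5) to (8.7, 4.6), the brown cylinder covered √(0.9² + 2.1²) ≈ 2.3 units.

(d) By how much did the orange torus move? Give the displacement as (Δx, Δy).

(-1.6, -0.1)

From the two frames, the orange torus sits at roughly (9.5, 3.7) before and (7.9, 3.6) after.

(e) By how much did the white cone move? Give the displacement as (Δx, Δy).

(1.7, -1.2)

The white cone started near (3.8, 7.2) and ended near (5.5, 6.0).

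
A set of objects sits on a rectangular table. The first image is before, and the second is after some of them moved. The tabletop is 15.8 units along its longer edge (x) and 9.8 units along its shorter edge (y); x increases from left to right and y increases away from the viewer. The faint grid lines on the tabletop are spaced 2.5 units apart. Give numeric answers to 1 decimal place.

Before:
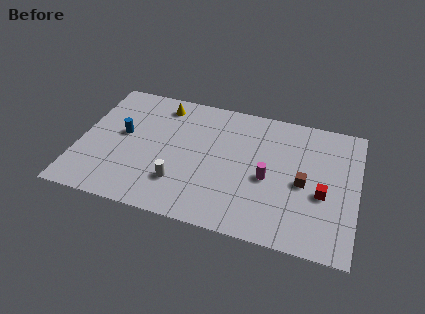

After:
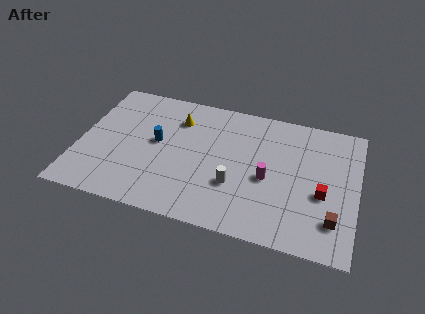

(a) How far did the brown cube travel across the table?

2.8

From (12.8, 4.5) to (14.6, 2.3), the brown cube covered √(1.8² + 2.2²) ≈ 2.8 units.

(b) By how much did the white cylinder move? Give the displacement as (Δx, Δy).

(3.1, 0.7)

From the two frames, the white cylinder sits at roughly (5.9, 2.6) before and (9.0, 3.3) after.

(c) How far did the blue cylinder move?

2.0

The blue cylinder moved from about (2.4, 5.4) to (4.4, 5.3), a distance of √(2.0² + 0.1²) ≈ 2.0.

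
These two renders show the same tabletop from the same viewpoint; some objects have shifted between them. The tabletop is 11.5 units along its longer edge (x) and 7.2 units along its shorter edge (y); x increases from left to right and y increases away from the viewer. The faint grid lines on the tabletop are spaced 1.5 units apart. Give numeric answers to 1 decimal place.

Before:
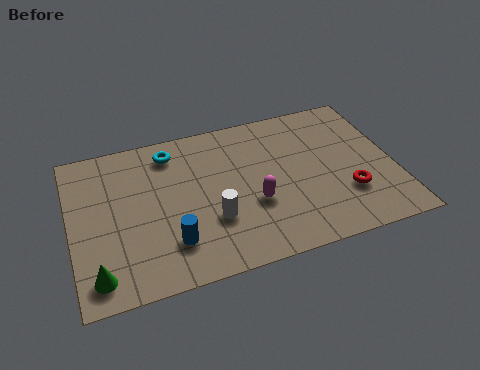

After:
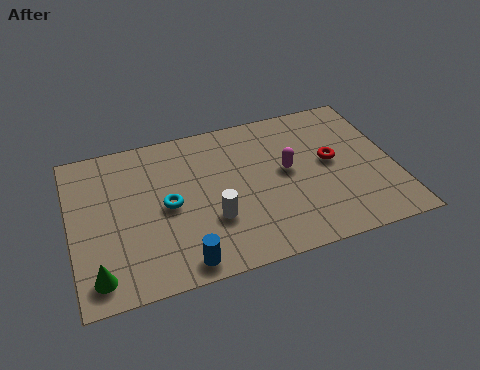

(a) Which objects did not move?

the green cone and the white cylinder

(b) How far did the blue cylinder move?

1.0

The blue cylinder was near (3.4, 1.8) before and (3.7, 0.8) after, so it travelled √(0.3² + 1.0²) ≈ 1.0 units.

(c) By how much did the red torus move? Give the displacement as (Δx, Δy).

(-0.4, 1.7)

From the two frames, the red torus sits at roughly (9.7, 2.2) before and (9.3, 3.9) after.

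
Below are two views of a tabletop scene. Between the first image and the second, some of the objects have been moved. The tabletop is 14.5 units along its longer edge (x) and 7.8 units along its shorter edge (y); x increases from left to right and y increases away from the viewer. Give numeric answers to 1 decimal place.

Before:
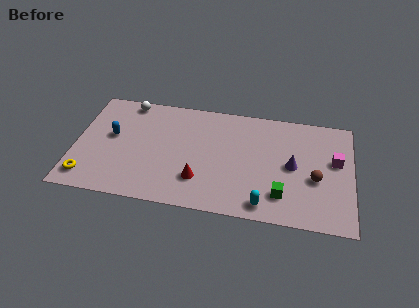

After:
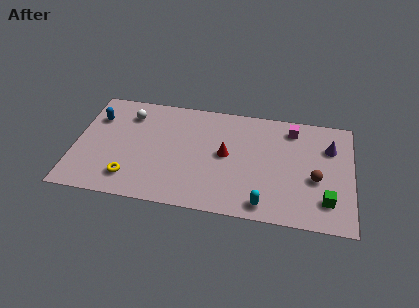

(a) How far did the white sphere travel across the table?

0.9

The white sphere moved from about (2.6, 7.0) to (2.7, 6.1), a distance of √(0.1² + 0.9²) ≈ 0.9.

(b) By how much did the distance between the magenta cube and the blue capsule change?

-1.4

The distance was about 11.7 in the first image and 10.3 in the second, so they moved 1.4 units closer together.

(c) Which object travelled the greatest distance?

the magenta cube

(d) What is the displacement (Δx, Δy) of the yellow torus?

(2.2, 0.3)

From the two frames, the yellow torus sits at roughly (0.8, 1.3) before and (3.0, 1.6) after.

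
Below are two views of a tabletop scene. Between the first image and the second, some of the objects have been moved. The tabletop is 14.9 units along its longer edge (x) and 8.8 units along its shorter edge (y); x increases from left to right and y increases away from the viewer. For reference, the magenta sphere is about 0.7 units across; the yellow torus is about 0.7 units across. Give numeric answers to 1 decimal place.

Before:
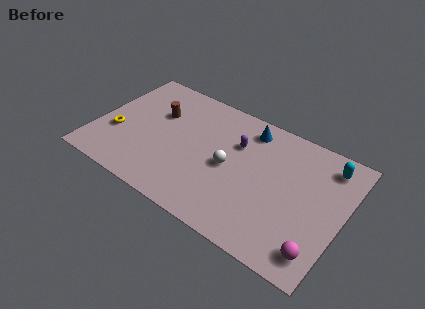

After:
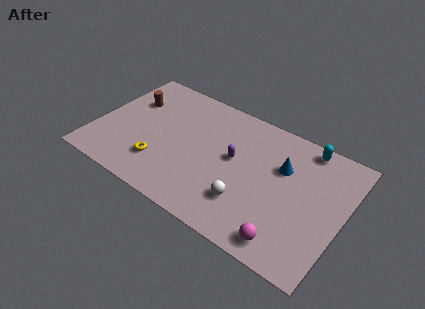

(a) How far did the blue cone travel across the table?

2.8

The blue cone moved from about (8.8, 7.4) to (11.1, 5.8), a distance of √(2.3² + 1.6²) ≈ 2.8.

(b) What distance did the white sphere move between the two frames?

2.3

The white sphere was near (8.1, 4.2) before and (9.5, 2.4) after, so it travelled √(1.4² + 1.8²) ≈ 2.3 units.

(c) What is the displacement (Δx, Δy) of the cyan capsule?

(-1.4, 0.6)

From the two frames, the cyan capsule sits at roughly (13.6, 7.3) before and (12.2, 7.9) after.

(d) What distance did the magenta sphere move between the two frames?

1.8

The magenta sphere was near (13.9, 1.5) before and (12.1, 1.2) after, so it travelled √(1.8² + 0.3²) ≈ 1.8 units.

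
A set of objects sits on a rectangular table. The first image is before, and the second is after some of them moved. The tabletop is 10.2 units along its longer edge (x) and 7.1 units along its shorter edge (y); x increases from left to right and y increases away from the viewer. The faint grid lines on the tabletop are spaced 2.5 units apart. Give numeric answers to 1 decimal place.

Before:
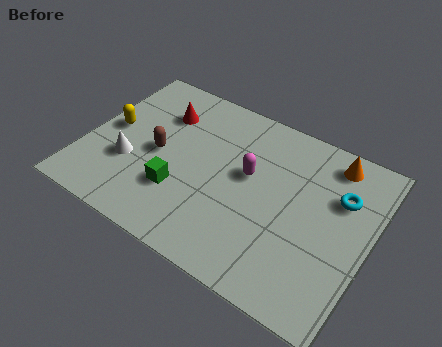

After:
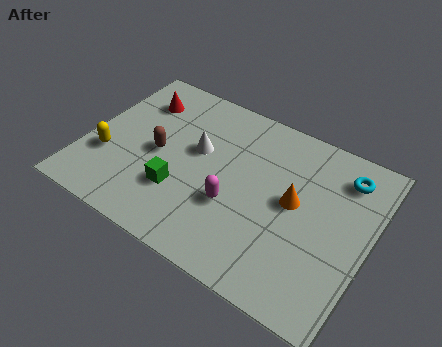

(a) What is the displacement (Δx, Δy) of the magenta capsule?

(-0.3, -1.5)

From the two frames, the magenta capsule sits at roughly (5.8, 4.1) before and (5.5, 2.6) after.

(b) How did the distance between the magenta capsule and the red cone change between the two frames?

+1.3

The distance was about 3.6 in the first image and 4.9 in the second, so they moved 1.3 units further apart.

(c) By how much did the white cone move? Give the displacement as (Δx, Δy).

(2.2, 1.7)

From the two frames, the white cone sits at roughly (1.7, 2.5) before and (3.9, 4.2) after.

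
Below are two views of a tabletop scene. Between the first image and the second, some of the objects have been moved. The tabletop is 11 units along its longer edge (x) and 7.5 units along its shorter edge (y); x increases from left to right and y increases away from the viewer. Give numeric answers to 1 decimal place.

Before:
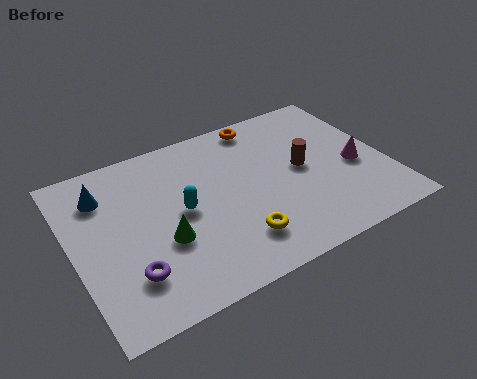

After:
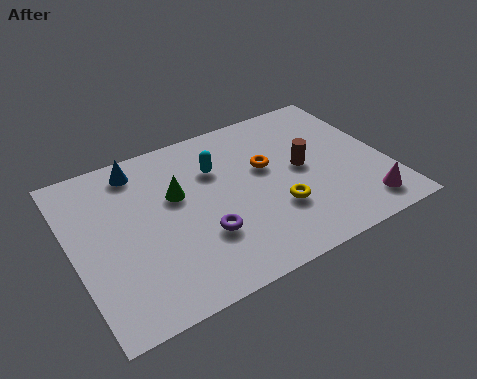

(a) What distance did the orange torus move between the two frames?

2.2

From (7.1, 6.7) to (6.9, 4.5), the orange torus covered √(0.2² + 2.2²) ≈ 2.2 units.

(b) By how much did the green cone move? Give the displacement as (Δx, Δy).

(0.7, 1.8)

The green cone started near (3.0, 2.8) and ended near (3.7, 4.6).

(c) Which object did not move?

the brown cylinder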